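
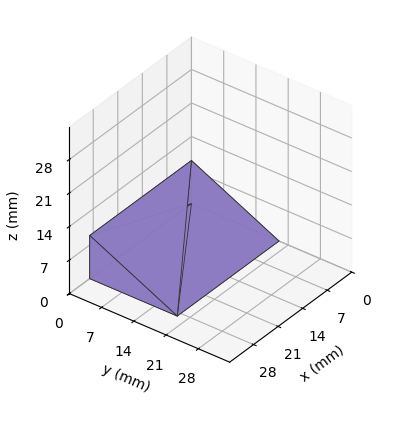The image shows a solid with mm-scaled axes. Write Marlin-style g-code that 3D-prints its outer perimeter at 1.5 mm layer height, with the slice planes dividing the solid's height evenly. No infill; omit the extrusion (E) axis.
Reading the render: the shape is a wedge (ramp): 29 × 19 mm base, rising to 9 mm along the y=0 edge and sloping linearly to z=0 at y=19 (dimensions read to the nearest mm from the axis ticks). For the g-code, the solid's height is divided into equal slices at the stated Δz and each level perimeter traced with G1 moves after a G0 lift.

; perimeter-only toolpath
G21 ; units = mm
G90 ; absolute positioning
G28 ; home
; layer 1
G0 Z1.5
G0 X0.0 Y0.0
G1 X29.0 Y0.0
G1 X29.0 Y15.8
G1 X0.0 Y15.8
G1 X0.0 Y0.0
; layer 2
G0 Z3.0
G0 X0.0 Y0.0
G1 X29.0 Y0.0
G1 X29.0 Y12.7
G1 X0.0 Y12.7
G1 X0.0 Y0.0
; layer 3
G0 Z4.5
G0 X0.0 Y0.0
G1 X29.0 Y0.0
G1 X29.0 Y9.5
G1 X0.0 Y9.5
G1 X0.0 Y0.0
; layer 4
G0 Z6.0
G0 X0.0 Y0.0
G1 X29.0 Y0.0
G1 X29.0 Y6.3
G1 X0.0 Y6.3
G1 X0.0 Y0.0
; layer 5
G0 Z7.5
G0 X0.0 Y0.0
G1 X29.0 Y0.0
G1 X29.0 Y3.2
G1 X0.0 Y3.2
G1 X0.0 Y0.0
M2 ; end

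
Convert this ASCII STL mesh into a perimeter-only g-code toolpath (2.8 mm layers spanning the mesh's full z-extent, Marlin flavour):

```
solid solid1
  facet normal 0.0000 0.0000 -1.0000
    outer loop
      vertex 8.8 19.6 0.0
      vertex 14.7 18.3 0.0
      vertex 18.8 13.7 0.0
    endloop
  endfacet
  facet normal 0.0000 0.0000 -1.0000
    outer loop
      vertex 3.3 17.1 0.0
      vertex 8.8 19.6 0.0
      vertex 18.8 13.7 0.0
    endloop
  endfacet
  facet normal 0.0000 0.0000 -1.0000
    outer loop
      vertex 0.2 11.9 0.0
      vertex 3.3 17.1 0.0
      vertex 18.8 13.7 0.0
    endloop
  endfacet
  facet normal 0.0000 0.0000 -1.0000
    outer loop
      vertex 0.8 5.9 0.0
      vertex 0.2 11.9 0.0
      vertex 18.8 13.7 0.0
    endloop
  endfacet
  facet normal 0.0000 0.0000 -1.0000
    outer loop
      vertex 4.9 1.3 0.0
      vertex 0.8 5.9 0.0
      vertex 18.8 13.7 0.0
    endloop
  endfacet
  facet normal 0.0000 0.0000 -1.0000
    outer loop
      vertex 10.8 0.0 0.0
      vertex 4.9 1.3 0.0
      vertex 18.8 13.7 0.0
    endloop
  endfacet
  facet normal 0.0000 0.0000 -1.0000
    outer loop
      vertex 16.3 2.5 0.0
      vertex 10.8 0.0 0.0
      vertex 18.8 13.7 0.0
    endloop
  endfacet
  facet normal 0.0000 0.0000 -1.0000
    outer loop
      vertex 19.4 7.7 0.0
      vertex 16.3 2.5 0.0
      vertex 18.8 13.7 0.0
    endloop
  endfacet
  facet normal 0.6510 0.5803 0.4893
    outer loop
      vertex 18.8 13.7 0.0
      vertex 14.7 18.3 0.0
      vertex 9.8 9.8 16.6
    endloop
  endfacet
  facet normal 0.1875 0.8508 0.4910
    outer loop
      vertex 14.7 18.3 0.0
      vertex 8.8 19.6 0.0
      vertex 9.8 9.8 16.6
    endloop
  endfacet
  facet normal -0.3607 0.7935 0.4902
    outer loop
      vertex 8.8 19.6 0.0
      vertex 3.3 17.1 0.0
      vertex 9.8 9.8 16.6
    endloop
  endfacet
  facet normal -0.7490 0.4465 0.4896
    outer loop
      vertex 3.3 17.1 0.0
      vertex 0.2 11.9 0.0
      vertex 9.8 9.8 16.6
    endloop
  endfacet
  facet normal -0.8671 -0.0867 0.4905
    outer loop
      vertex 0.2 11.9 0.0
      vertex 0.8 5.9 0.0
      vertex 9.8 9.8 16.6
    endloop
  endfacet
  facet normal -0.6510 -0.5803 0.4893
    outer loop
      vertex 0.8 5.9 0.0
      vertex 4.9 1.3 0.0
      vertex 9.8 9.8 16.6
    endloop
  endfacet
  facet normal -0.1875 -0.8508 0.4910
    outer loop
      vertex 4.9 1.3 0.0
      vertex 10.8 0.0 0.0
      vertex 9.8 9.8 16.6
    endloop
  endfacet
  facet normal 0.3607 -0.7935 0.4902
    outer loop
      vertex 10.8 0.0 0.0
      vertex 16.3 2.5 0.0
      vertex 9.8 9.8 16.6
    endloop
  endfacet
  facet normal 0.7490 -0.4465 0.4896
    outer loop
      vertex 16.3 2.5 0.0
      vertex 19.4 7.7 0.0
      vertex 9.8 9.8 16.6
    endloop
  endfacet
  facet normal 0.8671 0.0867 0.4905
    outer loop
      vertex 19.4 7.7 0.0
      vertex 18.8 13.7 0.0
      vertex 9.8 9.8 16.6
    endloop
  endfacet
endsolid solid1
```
; perimeter-only toolpath
G21 ; units = mm
G90 ; absolute positioning
G28 ; home
; layer 1
G0 Z2.8
G0 X17.3 Y13.0
G1 X13.9 Y16.9
G1 X9.0 Y18.0
G1 X4.4 Y15.9
G1 X1.8 Y11.6
G1 X2.3 Y6.6
G1 X5.7 Y2.7
G1 X10.6 Y1.6
G1 X15.2 Y3.7
G1 X17.8 Y8.1
G1 X17.3 Y13.0
; layer 2
G0 Z5.5
G0 X15.8 Y12.4
G1 X13.1 Y15.5
G1 X9.1 Y16.3
G1 X5.5 Y14.7
G1 X3.4 Y11.2
G1 X3.8 Y7.2
G1 X6.5 Y4.1
G1 X10.5 Y3.3
G1 X14.1 Y4.9
G1 X16.2 Y8.4
G1 X15.8 Y12.4
; layer 3
G0 Z8.3
G0 X14.3 Y11.8
G1 X12.2 Y14.1
G1 X9.3 Y14.7
G1 X6.6 Y13.5
G1 X5.0 Y10.9
G1 X5.3 Y7.9
G1 X7.4 Y5.6
G1 X10.3 Y4.9
G1 X13.1 Y6.2
G1 X14.6 Y8.8
G1 X14.3 Y11.8
; layer 4
G0 Z11.1
G0 X12.8 Y11.1
G1 X11.4 Y12.6
G1 X9.5 Y13.1
G1 X7.6 Y12.2
G1 X6.6 Y10.5
G1 X6.8 Y8.5
G1 X8.2 Y7.0
G1 X10.1 Y6.5
G1 X12.0 Y7.4
G1 X13.0 Y9.1
G1 X12.8 Y11.1
; layer 5
G0 Z13.8
G0 X11.3 Y10.5
G1 X10.6 Y11.2
G1 X9.6 Y11.4
G1 X8.7 Y11.0
G1 X8.2 Y10.2
G1 X8.3 Y9.2
G1 X9.0 Y8.4
G1 X10.0 Y8.2
G1 X10.9 Y8.6
G1 X11.4 Y9.5
G1 X11.3 Y10.5
M2 ; end

The solid is a regular 10-sided pyramid, base circumscribed radius ≈ 9.8 mm, apex at z ≈ 16.6 mm. Slicing at Δz = 2.8 mm — 6 equal slices spanning the solid's height, so layer i sits at z = i·h/6 — gives 5 non-empty perimeters. Each is a 10-segment closed polygon; G0 lifts to the layer z and rapids to the start vertex, then G1 traces the edges. The cross-section shrinks linearly with z (the slice at the apex is degenerate and omitted).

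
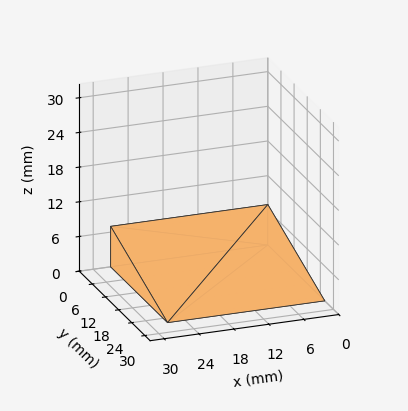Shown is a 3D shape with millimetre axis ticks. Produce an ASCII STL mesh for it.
Reading the render: the shape is a wedge (ramp): 27 × 26 mm base, rising to 7 mm along the y=0 edge and sloping linearly to z=0 at y=26 (dimensions read to the nearest mm from the axis ticks). For the STL, each face is triangulated and given an outward normal.

solid part
  facet normal 0.0000 0.0000 -1.0000
    outer loop
      vertex 27.000 26.000 0.000
      vertex 27.000 0.000 0.000
      vertex 0.000 0.000 0.000
    endloop
  endfacet
  facet normal 0.0000 0.0000 -1.0000
    outer loop
      vertex 0.000 26.000 0.000
      vertex 27.000 26.000 0.000
      vertex 0.000 0.000 0.000
    endloop
  endfacet
  facet normal 0.0000 -1.0000 0.0000
    outer loop
      vertex 0.000 0.000 0.000
      vertex 27.000 0.000 0.000
      vertex 27.000 0.000 7.000
    endloop
  endfacet
  facet normal 0.0000 -1.0000 0.0000
    outer loop
      vertex 0.000 0.000 0.000
      vertex 27.000 0.000 7.000
      vertex 0.000 0.000 7.000
    endloop
  endfacet
  facet normal 0.0000 0.2600 0.9656
    outer loop
      vertex 0.000 0.000 7.000
      vertex 27.000 0.000 7.000
      vertex 27.000 26.000 0.000
    endloop
  endfacet
  facet normal 0.0000 0.2600 0.9656
    outer loop
      vertex 0.000 0.000 7.000
      vertex 27.000 26.000 0.000
      vertex 0.000 26.000 0.000
    endloop
  endfacet
  facet normal -1.0000 0.0000 0.0000
    outer loop
      vertex 0.000 0.000 7.000
      vertex 0.000 26.000 0.000
      vertex 0.000 0.000 0.000
    endloop
  endfacet
  facet normal 1.0000 0.0000 0.0000
    outer loop
      vertex 27.000 0.000 0.000
      vertex 27.000 26.000 0.000
      vertex 27.000 0.000 7.000
    endloop
  endfacet
endsolid part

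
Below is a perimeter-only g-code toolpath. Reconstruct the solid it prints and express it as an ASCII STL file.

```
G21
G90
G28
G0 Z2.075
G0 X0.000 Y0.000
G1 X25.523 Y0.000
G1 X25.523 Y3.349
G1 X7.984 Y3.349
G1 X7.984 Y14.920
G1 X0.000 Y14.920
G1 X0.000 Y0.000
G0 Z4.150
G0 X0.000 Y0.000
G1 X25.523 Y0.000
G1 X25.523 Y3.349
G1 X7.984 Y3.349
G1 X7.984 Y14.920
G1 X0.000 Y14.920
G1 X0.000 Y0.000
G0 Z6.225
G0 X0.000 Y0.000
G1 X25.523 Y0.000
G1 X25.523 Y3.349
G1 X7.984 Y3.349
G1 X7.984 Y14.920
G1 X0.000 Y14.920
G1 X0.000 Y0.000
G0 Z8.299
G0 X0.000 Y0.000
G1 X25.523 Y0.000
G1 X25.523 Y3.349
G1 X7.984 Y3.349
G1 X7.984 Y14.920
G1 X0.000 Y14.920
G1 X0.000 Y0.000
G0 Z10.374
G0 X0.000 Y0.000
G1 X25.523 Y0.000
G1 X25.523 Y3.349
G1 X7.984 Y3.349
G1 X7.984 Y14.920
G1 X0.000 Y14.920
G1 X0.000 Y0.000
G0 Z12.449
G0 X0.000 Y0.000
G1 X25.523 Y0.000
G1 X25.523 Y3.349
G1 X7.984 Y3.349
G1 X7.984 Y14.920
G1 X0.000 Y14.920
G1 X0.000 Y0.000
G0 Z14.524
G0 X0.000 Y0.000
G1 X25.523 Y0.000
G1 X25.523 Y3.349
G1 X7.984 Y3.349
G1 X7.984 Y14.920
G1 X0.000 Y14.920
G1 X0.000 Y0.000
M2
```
solid part
  facet normal 0.0000 0.0000 -1.0000
    outer loop
      vertex 25.523 3.349 0.000
      vertex 25.523 0.000 0.000
      vertex 0.000 0.000 0.000
    endloop
  endfacet
  facet normal 0.0000 0.0000 -1.0000
    outer loop
      vertex 7.984 3.349 0.000
      vertex 25.523 3.349 0.000
      vertex 0.000 0.000 0.000
    endloop
  endfacet
  facet normal 0.0000 0.0000 -1.0000
    outer loop
      vertex 7.984 14.920 0.000
      vertex 7.984 3.349 0.000
      vertex 0.000 0.000 0.000
    endloop
  endfacet
  facet normal 0.0000 0.0000 -1.0000
    outer loop
      vertex 0.000 14.920 0.000
      vertex 7.984 14.920 0.000
      vertex 0.000 0.000 0.000
    endloop
  endfacet
  facet normal 0.0000 0.0000 1.0000
    outer loop
      vertex 0.000 0.000 14.524
      vertex 25.523 0.000 14.524
      vertex 25.523 3.349 14.524
    endloop
  endfacet
  facet normal 0.0000 0.0000 1.0000
    outer loop
      vertex 0.000 0.000 14.524
      vertex 25.523 3.349 14.524
      vertex 7.984 3.349 14.524
    endloop
  endfacet
  facet normal 0.0000 0.0000 1.0000
    outer loop
      vertex 0.000 0.000 14.524
      vertex 7.984 3.349 14.524
      vertex 7.984 14.920 14.524
    endloop
  endfacet
  facet normal 0.0000 0.0000 1.0000
    outer loop
      vertex 0.000 0.000 14.524
      vertex 7.984 14.920 14.524
      vertex 0.000 14.920 14.524
    endloop
  endfacet
  facet normal 0.0000 -1.0000 0.0000
    outer loop
      vertex 0.000 0.000 0.000
      vertex 25.523 0.000 0.000
      vertex 25.523 0.000 14.524
    endloop
  endfacet
  facet normal 0.0000 -1.0000 0.0000
    outer loop
      vertex 0.000 0.000 0.000
      vertex 25.523 0.000 14.524
      vertex 0.000 0.000 14.524
    endloop
  endfacet
  facet normal 1.0000 0.0000 0.0000
    outer loop
      vertex 25.523 0.000 0.000
      vertex 25.523 3.349 0.000
      vertex 25.523 3.349 14.524
    endloop
  endfacet
  facet normal 1.0000 0.0000 0.0000
    outer loop
      vertex 25.523 0.000 0.000
      vertex 25.523 3.349 14.524
      vertex 25.523 0.000 14.524
    endloop
  endfacet
  facet normal 0.0000 1.0000 0.0000
    outer loop
      vertex 25.523 3.349 0.000
      vertex 7.984 3.349 0.000
      vertex 7.984 3.349 14.524
    endloop
  endfacet
  facet normal 0.0000 1.0000 0.0000
    outer loop
      vertex 25.523 3.349 0.000
      vertex 7.984 3.349 14.524
      vertex 25.523 3.349 14.524
    endloop
  endfacet
  facet normal 1.0000 0.0000 0.0000
    outer loop
      vertex 7.984 3.349 0.000
      vertex 7.984 14.920 0.000
      vertex 7.984 14.920 14.524
    endloop
  endfacet
  facet normal 1.0000 0.0000 0.0000
    outer loop
      vertex 7.984 3.349 0.000
      vertex 7.984 14.920 14.524
      vertex 7.984 3.349 14.524
    endloop
  endfacet
  facet normal 0.0000 1.0000 0.0000
    outer loop
      vertex 7.984 14.920 0.000
      vertex 0.000 14.920 0.000
      vertex 0.000 14.920 14.524
    endloop
  endfacet
  facet normal 0.0000 1.0000 0.0000
    outer loop
      vertex 7.984 14.920 0.000
      vertex 0.000 14.920 14.524
      vertex 7.984 14.920 14.524
    endloop
  endfacet
  facet normal -1.0000 0.0000 0.0000
    outer loop
      vertex 0.000 14.920 0.000
      vertex 0.000 0.000 0.000
      vertex 0.000 0.000 14.524
    endloop
  endfacet
  facet normal -1.0000 0.0000 0.0000
    outer loop
      vertex 0.000 14.920 0.000
      vertex 0.000 0.000 14.524
      vertex 0.000 14.920 14.524
    endloop
  endfacet
endsolid part

The G0 Z moves step by Δz≈2.075 mm. Every layer's G1 loop is the same polygon, so the solid is a straight extrusion of it from z=0 to z≈14.5. Closing with flat bottom and top caps and triangulating gives 20 facets — an L-shaped prism: outer 25.5 × 14.9 mm, arm thicknesses ≈ 3.35 mm (horizontal) and 7.98 mm (vertical), extruded 14.5 mm in z.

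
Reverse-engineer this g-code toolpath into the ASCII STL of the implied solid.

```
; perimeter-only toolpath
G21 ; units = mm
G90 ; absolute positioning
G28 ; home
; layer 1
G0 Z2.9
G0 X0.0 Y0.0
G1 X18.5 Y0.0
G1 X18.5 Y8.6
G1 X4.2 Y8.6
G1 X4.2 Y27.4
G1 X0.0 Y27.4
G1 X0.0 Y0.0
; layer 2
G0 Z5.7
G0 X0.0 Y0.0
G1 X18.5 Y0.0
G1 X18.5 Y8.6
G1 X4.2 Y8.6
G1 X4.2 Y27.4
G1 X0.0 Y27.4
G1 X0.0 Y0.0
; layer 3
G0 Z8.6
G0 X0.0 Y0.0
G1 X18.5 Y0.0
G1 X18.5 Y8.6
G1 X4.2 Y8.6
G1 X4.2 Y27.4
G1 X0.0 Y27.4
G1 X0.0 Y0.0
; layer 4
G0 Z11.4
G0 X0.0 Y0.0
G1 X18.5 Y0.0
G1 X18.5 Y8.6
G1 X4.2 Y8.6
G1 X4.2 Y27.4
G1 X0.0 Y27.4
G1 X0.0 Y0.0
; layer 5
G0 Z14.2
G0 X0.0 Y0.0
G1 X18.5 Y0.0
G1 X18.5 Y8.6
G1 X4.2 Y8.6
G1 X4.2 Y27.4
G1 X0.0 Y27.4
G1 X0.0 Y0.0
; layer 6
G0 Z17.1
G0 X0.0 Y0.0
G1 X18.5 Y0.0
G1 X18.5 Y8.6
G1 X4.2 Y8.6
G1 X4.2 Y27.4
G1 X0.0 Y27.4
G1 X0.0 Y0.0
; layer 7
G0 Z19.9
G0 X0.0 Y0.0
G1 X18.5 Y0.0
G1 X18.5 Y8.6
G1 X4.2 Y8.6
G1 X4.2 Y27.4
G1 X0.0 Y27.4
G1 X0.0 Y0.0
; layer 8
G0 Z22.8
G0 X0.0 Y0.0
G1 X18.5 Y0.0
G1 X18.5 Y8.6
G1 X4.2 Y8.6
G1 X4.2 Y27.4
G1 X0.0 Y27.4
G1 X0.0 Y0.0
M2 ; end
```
solid part
  facet normal 0.0000 0.0000 -1.0000
    outer loop
      vertex 18.5 8.6 0.0
      vertex 18.5 0.0 0.0
      vertex 0.0 0.0 0.0
    endloop
  endfacet
  facet normal 0.0000 0.0000 -1.0000
    outer loop
      vertex 4.2 8.6 0.0
      vertex 18.5 8.6 0.0
      vertex 0.0 0.0 0.0
    endloop
  endfacet
  facet normal 0.0000 0.0000 -1.0000
    outer loop
      vertex 4.2 27.4 0.0
      vertex 4.2 8.6 0.0
      vertex 0.0 0.0 0.0
    endloop
  endfacet
  facet normal 0.0000 0.0000 -1.0000
    outer loop
      vertex 0.0 27.4 0.0
      vertex 4.2 27.4 0.0
      vertex 0.0 0.0 0.0
    endloop
  endfacet
  facet normal 0.0000 0.0000 1.0000
    outer loop
      vertex 0.0 0.0 22.8
      vertex 18.5 0.0 22.8
      vertex 18.5 8.6 22.8
    endloop
  endfacet
  facet normal 0.0000 0.0000 1.0000
    outer loop
      vertex 0.0 0.0 22.8
      vertex 18.5 8.6 22.8
      vertex 4.2 8.6 22.8
    endloop
  endfacet
  facet normal 0.0000 0.0000 1.0000
    outer loop
      vertex 0.0 0.0 22.8
      vertex 4.2 8.6 22.8
      vertex 4.2 27.4 22.8
    endloop
  endfacet
  facet normal 0.0000 0.0000 1.0000
    outer loop
      vertex 0.0 0.0 22.8
      vertex 4.2 27.4 22.8
      vertex 0.0 27.4 22.8
    endloop
  endfacet
  facet normal 0.0000 -1.0000 0.0000
    outer loop
      vertex 0.0 0.0 0.0
      vertex 18.5 0.0 0.0
      vertex 18.5 0.0 22.8
    endloop
  endfacet
  facet normal 0.0000 -1.0000 0.0000
    outer loop
      vertex 0.0 0.0 0.0
      vertex 18.5 0.0 22.8
      vertex 0.0 0.0 22.8
    endloop
  endfacet
  facet normal 1.0000 0.0000 0.0000
    outer loop
      vertex 18.5 0.0 0.0
      vertex 18.5 8.6 0.0
      vertex 18.5 8.6 22.8
    endloop
  endfacet
  facet normal 1.0000 0.0000 0.0000
    outer loop
      vertex 18.5 0.0 0.0
      vertex 18.5 8.6 22.8
      vertex 18.5 0.0 22.8
    endloop
  endfacet
  facet normal 0.0000 1.0000 0.0000
    outer loop
      vertex 18.5 8.6 0.0
      vertex 4.2 8.6 0.0
      vertex 4.2 8.6 22.8
    endloop
  endfacet
  facet normal 0.0000 1.0000 0.0000
    outer loop
      vertex 18.5 8.6 0.0
      vertex 4.2 8.6 22.8
      vertex 18.5 8.6 22.8
    endloop
  endfacet
  facet normal 1.0000 0.0000 0.0000
    outer loop
      vertex 4.2 8.6 0.0
      vertex 4.2 27.4 0.0
      vertex 4.2 27.4 22.8
    endloop
  endfacet
  facet normal 1.0000 0.0000 0.0000
    outer loop
      vertex 4.2 8.6 0.0
      vertex 4.2 27.4 22.8
      vertex 4.2 8.6 22.8
    endloop
  endfacet
  facet normal 0.0000 1.0000 0.0000
    outer loop
      vertex 4.2 27.4 0.0
      vertex 0.0 27.4 0.0
      vertex 0.0 27.4 22.8
    endloop
  endfacet
  facet normal 0.0000 1.0000 0.0000
    outer loop
      vertex 4.2 27.4 0.0
      vertex 0.0 27.4 22.8
      vertex 4.2 27.4 22.8
    endloop
  endfacet
  facet normal -1.0000 0.0000 0.0000
    outer loop
      vertex 0.0 27.4 0.0
      vertex 0.0 0.0 0.0
      vertex 0.0 0.0 22.8
    endloop
  endfacet
  facet normal -1.0000 0.0000 0.0000
    outer loop
      vertex 0.0 27.4 0.0
      vertex 0.0 0.0 22.8
      vertex 0.0 27.4 22.8
    endloop
  endfacet
endsolid part

The G0 Z moves step by Δz≈2.9 mm. Every layer's G1 loop is the same polygon, so the solid is a straight extrusion of it from z=0 to z≈22.8. Closing with flat bottom and top caps and triangulating gives 20 facets — an L-shaped prism: outer 18.5 × 27.4 mm, arm thicknesses ≈ 8.6 mm (horizontal) and 4.2 mm (vertical), extruded 22.8 mm in z.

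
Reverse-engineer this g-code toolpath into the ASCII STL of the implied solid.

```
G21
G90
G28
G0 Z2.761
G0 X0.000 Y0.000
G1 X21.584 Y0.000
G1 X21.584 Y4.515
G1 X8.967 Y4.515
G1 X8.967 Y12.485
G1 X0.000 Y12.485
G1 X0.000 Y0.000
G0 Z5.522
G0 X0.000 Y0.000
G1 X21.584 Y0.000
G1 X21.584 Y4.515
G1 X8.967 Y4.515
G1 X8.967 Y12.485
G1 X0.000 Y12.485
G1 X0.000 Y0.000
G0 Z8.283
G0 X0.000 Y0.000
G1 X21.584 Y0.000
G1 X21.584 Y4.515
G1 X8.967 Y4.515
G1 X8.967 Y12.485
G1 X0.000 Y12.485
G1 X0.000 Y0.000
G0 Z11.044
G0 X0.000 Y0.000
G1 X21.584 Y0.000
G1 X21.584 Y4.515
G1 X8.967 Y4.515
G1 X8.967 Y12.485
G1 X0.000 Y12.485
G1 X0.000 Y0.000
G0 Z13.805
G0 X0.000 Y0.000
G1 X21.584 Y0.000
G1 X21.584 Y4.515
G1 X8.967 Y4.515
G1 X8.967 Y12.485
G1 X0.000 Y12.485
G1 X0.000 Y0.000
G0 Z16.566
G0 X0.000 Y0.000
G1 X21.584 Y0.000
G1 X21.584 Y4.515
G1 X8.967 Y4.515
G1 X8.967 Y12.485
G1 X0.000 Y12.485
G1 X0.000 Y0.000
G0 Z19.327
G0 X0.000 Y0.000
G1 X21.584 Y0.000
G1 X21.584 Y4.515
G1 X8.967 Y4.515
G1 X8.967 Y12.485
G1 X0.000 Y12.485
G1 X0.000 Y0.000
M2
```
solid part
  facet normal 0.0000 0.0000 -1.0000
    outer loop
      vertex 21.584 4.515 0.000
      vertex 21.584 0.000 0.000
      vertex 0.000 0.000 0.000
    endloop
  endfacet
  facet normal 0.0000 0.0000 -1.0000
    outer loop
      vertex 8.967 4.515 0.000
      vertex 21.584 4.515 0.000
      vertex 0.000 0.000 0.000
    endloop
  endfacet
  facet normal 0.0000 0.0000 -1.0000
    outer loop
      vertex 8.967 12.485 0.000
      vertex 8.967 4.515 0.000
      vertex 0.000 0.000 0.000
    endloop
  endfacet
  facet normal 0.0000 0.0000 -1.0000
    outer loop
      vertex 0.000 12.485 0.000
      vertex 8.967 12.485 0.000
      vertex 0.000 0.000 0.000
    endloop
  endfacet
  facet normal 0.0000 0.0000 1.0000
    outer loop
      vertex 0.000 0.000 19.327
      vertex 21.584 0.000 19.327
      vertex 21.584 4.515 19.327
    endloop
  endfacet
  facet normal 0.0000 0.0000 1.0000
    outer loop
      vertex 0.000 0.000 19.327
      vertex 21.584 4.515 19.327
      vertex 8.967 4.515 19.327
    endloop
  endfacet
  facet normal 0.0000 0.0000 1.0000
    outer loop
      vertex 0.000 0.000 19.327
      vertex 8.967 4.515 19.327
      vertex 8.967 12.485 19.327
    endloop
  endfacet
  facet normal 0.0000 0.0000 1.0000
    outer loop
      vertex 0.000 0.000 19.327
      vertex 8.967 12.485 19.327
      vertex 0.000 12.485 19.327
    endloop
  endfacet
  facet normal 0.0000 -1.0000 0.0000
    outer loop
      vertex 0.000 0.000 0.000
      vertex 21.584 0.000 0.000
      vertex 21.584 0.000 19.327
    endloop
  endfacet
  facet normal 0.0000 -1.0000 0.0000
    outer loop
      vertex 0.000 0.000 0.000
      vertex 21.584 0.000 19.327
      vertex 0.000 0.000 19.327
    endloop
  endfacet
  facet normal 1.0000 0.0000 0.0000
    outer loop
      vertex 21.584 0.000 0.000
      vertex 21.584 4.515 0.000
      vertex 21.584 4.515 19.327
    endloop
  endfacet
  facet normal 1.0000 0.0000 0.0000
    outer loop
      vertex 21.584 0.000 0.000
      vertex 21.584 4.515 19.327
      vertex 21.584 0.000 19.327
    endloop
  endfacet
  facet normal 0.0000 1.0000 0.0000
    outer loop
      vertex 21.584 4.515 0.000
      vertex 8.967 4.515 0.000
      vertex 8.967 4.515 19.327
    endloop
  endfacet
  facet normal 0.0000 1.0000 0.0000
    outer loop
      vertex 21.584 4.515 0.000
      vertex 8.967 4.515 19.327
      vertex 21.584 4.515 19.327
    endloop
  endfacet
  facet normal 1.0000 0.0000 0.0000
    outer loop
      vertex 8.967 4.515 0.000
      vertex 8.967 12.485 0.000
      vertex 8.967 12.485 19.327
    endloop
  endfacet
  facet normal 1.0000 0.0000 0.0000
    outer loop
      vertex 8.967 4.515 0.000
      vertex 8.967 12.485 19.327
      vertex 8.967 4.515 19.327
    endloop
  endfacet
  facet normal 0.0000 1.0000 0.0000
    outer loop
      vertex 8.967 12.485 0.000
      vertex 0.000 12.485 0.000
      vertex 0.000 12.485 19.327
    endloop
  endfacet
  facet normal 0.0000 1.0000 0.0000
    outer loop
      vertex 8.967 12.485 0.000
      vertex 0.000 12.485 19.327
      vertex 8.967 12.485 19.327
    endloop
  endfacet
  facet normal -1.0000 0.0000 0.0000
    outer loop
      vertex 0.000 12.485 0.000
      vertex 0.000 0.000 0.000
      vertex 0.000 0.000 19.327
    endloop
  endfacet
  facet normal -1.0000 0.0000 0.0000
    outer loop
      vertex 0.000 12.485 0.000
      vertex 0.000 0.000 19.327
      vertex 0.000 12.485 19.327
    endloop
  endfacet
endsolid part

The G0 Z moves step by Δz≈2.761 mm. Every layer's G1 loop is the same polygon, so the solid is a straight extrusion of it from z=0 to z≈19.3. Closing with flat bottom and top caps and triangulating gives 20 facets — an L-shaped prism: outer 21.6 × 12.5 mm, arm thicknesses ≈ 4.51 mm (horizontal) and 8.97 mm (vertical), extruded 19.3 mm in z.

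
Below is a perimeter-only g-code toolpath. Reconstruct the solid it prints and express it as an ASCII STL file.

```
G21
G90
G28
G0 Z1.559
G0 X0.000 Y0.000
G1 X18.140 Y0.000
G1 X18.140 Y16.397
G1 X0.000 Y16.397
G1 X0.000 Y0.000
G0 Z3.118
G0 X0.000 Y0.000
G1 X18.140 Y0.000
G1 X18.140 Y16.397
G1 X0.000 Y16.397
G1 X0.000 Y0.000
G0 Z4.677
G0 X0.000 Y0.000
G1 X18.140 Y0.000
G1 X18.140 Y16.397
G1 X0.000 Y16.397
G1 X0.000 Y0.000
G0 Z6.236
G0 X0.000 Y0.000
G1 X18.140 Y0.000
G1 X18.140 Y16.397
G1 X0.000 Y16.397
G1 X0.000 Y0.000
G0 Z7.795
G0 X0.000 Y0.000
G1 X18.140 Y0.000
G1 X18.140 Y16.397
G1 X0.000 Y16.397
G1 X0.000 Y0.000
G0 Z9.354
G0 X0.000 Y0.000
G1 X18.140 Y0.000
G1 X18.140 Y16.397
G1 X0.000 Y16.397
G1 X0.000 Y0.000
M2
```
solid part
  facet normal 0.0000 0.0000 -1.0000
    outer loop
      vertex 18.140 16.397 0.000
      vertex 18.140 0.000 0.000
      vertex 0.000 0.000 0.000
    endloop
  endfacet
  facet normal 0.0000 0.0000 -1.0000
    outer loop
      vertex 0.000 16.397 0.000
      vertex 18.140 16.397 0.000
      vertex 0.000 0.000 0.000
    endloop
  endfacet
  facet normal 0.0000 0.0000 1.0000
    outer loop
      vertex 0.000 0.000 9.354
      vertex 18.140 0.000 9.354
      vertex 18.140 16.397 9.354
    endloop
  endfacet
  facet normal 0.0000 0.0000 1.0000
    outer loop
      vertex 0.000 0.000 9.354
      vertex 18.140 16.397 9.354
      vertex 0.000 16.397 9.354
    endloop
  endfacet
  facet normal 0.0000 -1.0000 0.0000
    outer loop
      vertex 0.000 0.000 0.000
      vertex 18.140 0.000 0.000
      vertex 18.140 0.000 9.354
    endloop
  endfacet
  facet normal 0.0000 -1.0000 0.0000
    outer loop
      vertex 0.000 0.000 0.000
      vertex 18.140 0.000 9.354
      vertex 0.000 0.000 9.354
    endloop
  endfacet
  facet normal 0.0000 1.0000 0.0000
    outer loop
      vertex 18.140 16.397 9.354
      vertex 18.140 16.397 0.000
      vertex 0.000 16.397 0.000
    endloop
  endfacet
  facet normal 0.0000 1.0000 0.0000
    outer loop
      vertex 0.000 16.397 9.354
      vertex 18.140 16.397 9.354
      vertex 0.000 16.397 0.000
    endloop
  endfacet
  facet normal -1.0000 0.0000 0.0000
    outer loop
      vertex 0.000 16.397 9.354
      vertex 0.000 16.397 0.000
      vertex 0.000 0.000 0.000
    endloop
  endfacet
  facet normal -1.0000 0.0000 0.0000
    outer loop
      vertex 0.000 0.000 9.354
      vertex 0.000 16.397 9.354
      vertex 0.000 0.000 0.000
    endloop
  endfacet
  facet normal 1.0000 0.0000 0.0000
    outer loop
      vertex 18.140 0.000 0.000
      vertex 18.140 16.397 0.000
      vertex 18.140 16.397 9.354
    endloop
  endfacet
  facet normal 1.0000 0.0000 0.0000
    outer loop
      vertex 18.140 0.000 0.000
      vertex 18.140 16.397 9.354
      vertex 18.140 0.000 9.354
    endloop
  endfacet
endsolid part

The G0 Z moves step by Δz≈1.559 mm. Every layer's G1 loop is the same polygon, so the solid is a straight extrusion of it from z=0 to z≈9.35. Closing with flat bottom and top caps and triangulating gives 12 facets — a rectangular box, roughly 18.1 × 16.4 mm footprint and 9.35 mm tall.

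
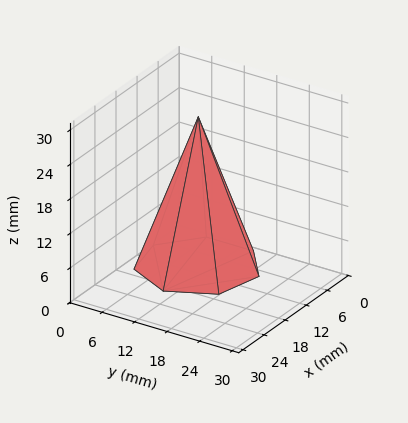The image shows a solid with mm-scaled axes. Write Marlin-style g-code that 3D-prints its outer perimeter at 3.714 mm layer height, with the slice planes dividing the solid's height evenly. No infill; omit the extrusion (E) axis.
Reading the render: the shape is a regular 7-sided pyramid, base circumscribed radius ≈ 10 mm, apex at z ≈ 26 mm (dimensions read to the nearest mm from the axis ticks). For the g-code, the solid's height is divided into equal slices at the stated Δz and each level perimeter traced with G1 moves after a G0 lift.

; perimeter-only toolpath
G21 ; units = mm
G90 ; absolute positioning
G28 ; home
; layer 1
G0 Z3.714
G0 X18.571 Y10.000
G1 X15.344 Y16.701
G1 X8.093 Y18.356
G1 X2.277 Y13.719
G1 X2.277 Y6.281
G1 X8.093 Y1.644
G1 X15.344 Y3.299
G1 X18.571 Y10.000
; layer 2
G0 Z7.429
G0 X17.143 Y10.000
G1 X14.454 Y15.584
G1 X8.411 Y16.964
G1 X3.564 Y13.099
G1 X3.564 Y6.901
G1 X8.411 Y3.036
G1 X14.454 Y4.416
G1 X17.143 Y10.000
; layer 3
G0 Z11.143
G0 X15.714 Y10.000
G1 X13.563 Y14.467
G1 X8.729 Y15.571
G1 X4.851 Y12.479
G1 X4.851 Y7.521
G1 X8.729 Y4.429
G1 X13.563 Y5.533
G1 X15.714 Y10.000
; layer 4
G0 Z14.857
G0 X14.286 Y10.000
G1 X12.672 Y13.351
G1 X9.046 Y14.178
G1 X6.139 Y11.860
G1 X6.139 Y8.140
G1 X9.046 Y5.822
G1 X12.672 Y6.649
G1 X14.286 Y10.000
; layer 5
G0 Z18.571
G0 X12.857 Y10.000
G1 X11.781 Y12.234
G1 X9.364 Y12.785
G1 X7.426 Y11.240
G1 X7.426 Y8.760
G1 X9.364 Y7.215
G1 X11.781 Y7.766
G1 X12.857 Y10.000
; layer 6
G0 Z22.286
G0 X11.429 Y10.000
G1 X10.891 Y11.117
G1 X9.682 Y11.393
G1 X8.713 Y10.620
G1 X8.713 Y9.380
G1 X9.682 Y8.607
G1 X10.891 Y8.883
G1 X11.429 Y10.000
M2 ; end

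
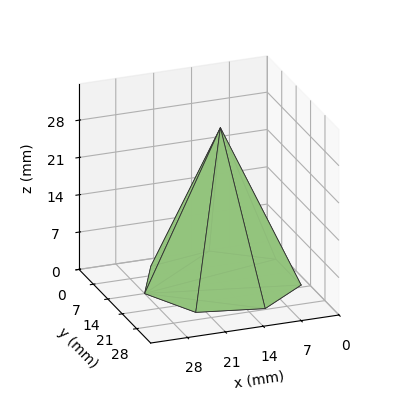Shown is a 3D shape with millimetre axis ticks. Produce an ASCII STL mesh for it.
Reading the render: the shape is a regular 7-sided pyramid, base circumscribed radius ≈ 14 mm, apex at z ≈ 29 mm (dimensions read to the nearest mm from the axis ticks). For the STL, each face is triangulated and given an outward normal.

solid part
  facet normal 0.0000 0.0000 -1.0000
    outer loop
      vertex 10.9 27.6 0.0
      vertex 22.7 24.9 0.0
      vertex 28.0 14.0 0.0
    endloop
  endfacet
  facet normal 0.0000 0.0000 -1.0000
    outer loop
      vertex 1.4 20.1 0.0
      vertex 10.9 27.6 0.0
      vertex 28.0 14.0 0.0
    endloop
  endfacet
  facet normal 0.0000 0.0000 -1.0000
    outer loop
      vertex 1.4 7.9 0.0
      vertex 1.4 20.1 0.0
      vertex 28.0 14.0 0.0
    endloop
  endfacet
  facet normal 0.0000 0.0000 -1.0000
    outer loop
      vertex 10.9 0.4 0.0
      vertex 1.4 7.9 0.0
      vertex 28.0 14.0 0.0
    endloop
  endfacet
  facet normal 0.0000 0.0000 -1.0000
    outer loop
      vertex 22.7 3.1 0.0
      vertex 10.9 0.4 0.0
      vertex 28.0 14.0 0.0
    endloop
  endfacet
  facet normal 0.8249 0.4011 0.3982
    outer loop
      vertex 28.0 14.0 0.0
      vertex 22.7 24.9 0.0
      vertex 14.0 14.0 29.0
    endloop
  endfacet
  facet normal 0.2047 0.8944 0.3976
    outer loop
      vertex 22.7 24.9 0.0
      vertex 10.9 27.6 0.0
      vertex 14.0 14.0 29.0
    endloop
  endfacet
  facet normal -0.5684 0.7199 0.3984
    outer loop
      vertex 10.9 27.6 0.0
      vertex 1.4 20.1 0.0
      vertex 14.0 14.0 29.0
    endloop
  endfacet
  facet normal -0.9172 0.0000 0.3985
    outer loop
      vertex 1.4 20.1 0.0
      vertex 1.4 7.9 0.0
      vertex 14.0 14.0 29.0
    endloop
  endfacet
  facet normal -0.5684 -0.7199 0.3984
    outer loop
      vertex 1.4 7.9 0.0
      vertex 10.9 0.4 0.0
      vertex 14.0 14.0 29.0
    endloop
  endfacet
  facet normal 0.2047 -0.8944 0.3976
    outer loop
      vertex 10.9 0.4 0.0
      vertex 22.7 3.1 0.0
      vertex 14.0 14.0 29.0
    endloop
  endfacet
  facet normal 0.8249 -0.4011 0.3982
    outer loop
      vertex 22.7 3.1 0.0
      vertex 28.0 14.0 0.0
      vertex 14.0 14.0 29.0
    endloop
  endfacet
endsolid part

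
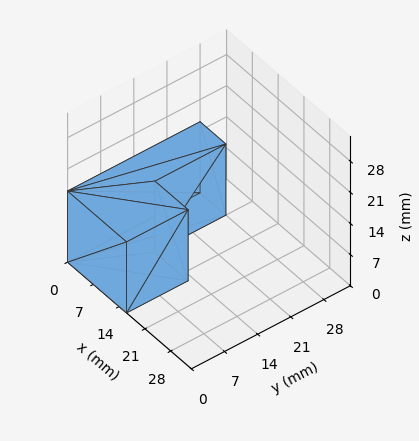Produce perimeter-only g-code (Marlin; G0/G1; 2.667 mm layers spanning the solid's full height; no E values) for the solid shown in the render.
Reading the render: the shape is an L-shaped prism: outer 16 × 28 mm, arm thicknesses ≈ 13 mm (horizontal) and 7 mm (vertical), extruded 16 mm in z (dimensions read to the nearest mm from the axis ticks). For the g-code, the solid's height is divided into equal slices at the stated Δz and each level perimeter traced with G1 moves after a G0 lift.

; perimeter-only toolpath
G21 ; units = mm
G90 ; absolute positioning
G28 ; home
; layer 1
G0 Z2.667
G0 X0.000 Y0.000
G1 X16.000 Y0.000
G1 X16.000 Y13.000
G1 X7.000 Y13.000
G1 X7.000 Y28.000
G1 X0.000 Y28.000
G1 X0.000 Y0.000
; layer 2
G0 Z5.333
G0 X0.000 Y0.000
G1 X16.000 Y0.000
G1 X16.000 Y13.000
G1 X7.000 Y13.000
G1 X7.000 Y28.000
G1 X0.000 Y28.000
G1 X0.000 Y0.000
; layer 3
G0 Z8.000
G0 X0.000 Y0.000
G1 X16.000 Y0.000
G1 X16.000 Y13.000
G1 X7.000 Y13.000
G1 X7.000 Y28.000
G1 X0.000 Y28.000
G1 X0.000 Y0.000
; layer 4
G0 Z10.667
G0 X0.000 Y0.000
G1 X16.000 Y0.000
G1 X16.000 Y13.000
G1 X7.000 Y13.000
G1 X7.000 Y28.000
G1 X0.000 Y28.000
G1 X0.000 Y0.000
; layer 5
G0 Z13.333
G0 X0.000 Y0.000
G1 X16.000 Y0.000
G1 X16.000 Y13.000
G1 X7.000 Y13.000
G1 X7.000 Y28.000
G1 X0.000 Y28.000
G1 X0.000 Y0.000
; layer 6
G0 Z16.000
G0 X0.000 Y0.000
G1 X16.000 Y0.000
G1 X16.000 Y13.000
G1 X7.000 Y13.000
G1 X7.000 Y28.000
G1 X0.000 Y28.000
G1 X0.000 Y0.000
M2 ; end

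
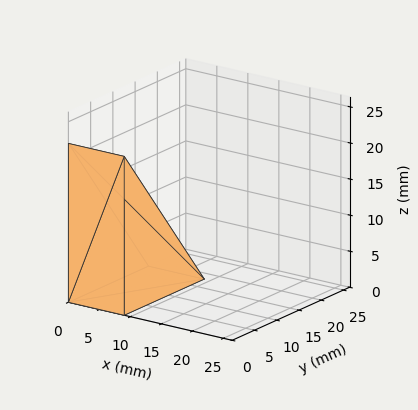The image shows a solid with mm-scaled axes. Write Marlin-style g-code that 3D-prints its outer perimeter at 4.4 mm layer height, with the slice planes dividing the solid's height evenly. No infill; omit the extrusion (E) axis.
Reading the render: the shape is a wedge (ramp): 9 × 18 mm base, rising to 22 mm along the y=0 edge and sloping linearly to z=0 at y=18 (dimensions read to the nearest mm from the axis ticks). For the g-code, the solid's height is divided into equal slices at the stated Δz and each level perimeter traced with G1 moves after a G0 lift.

; perimeter-only toolpath
G21 ; units = mm
G90 ; absolute positioning
G28 ; home
; layer 1
G0 Z4.4
G0 X0.0 Y0.0
G1 X9.0 Y0.0
G1 X9.0 Y14.4
G1 X0.0 Y14.4
G1 X0.0 Y0.0
; layer 2
G0 Z8.8
G0 X0.0 Y0.0
G1 X9.0 Y0.0
G1 X9.0 Y10.8
G1 X0.0 Y10.8
G1 X0.0 Y0.0
; layer 3
G0 Z13.2
G0 X0.0 Y0.0
G1 X9.0 Y0.0
G1 X9.0 Y7.2
G1 X0.0 Y7.2
G1 X0.0 Y0.0
; layer 4
G0 Z17.6
G0 X0.0 Y0.0
G1 X9.0 Y0.0
G1 X9.0 Y3.6
G1 X0.0 Y3.6
G1 X0.0 Y0.0
M2 ; end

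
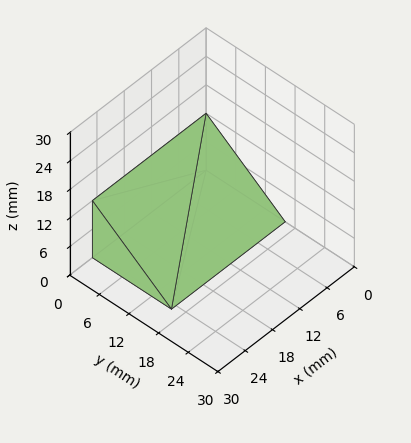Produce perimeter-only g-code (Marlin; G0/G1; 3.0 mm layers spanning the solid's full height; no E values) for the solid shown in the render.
Reading the render: the shape is a wedge (ramp): 25 × 16 mm base, rising to 12 mm along the y=0 edge and sloping linearly to z=0 at y=16 (dimensions read to the nearest mm from the axis ticks). For the g-code, the solid's height is divided into equal slices at the stated Δz and each level perimeter traced with G1 moves after a G0 lift.

; perimeter-only toolpath
G21 ; units = mm
G90 ; absolute positioning
G28 ; home
; layer 1
G0 Z3.0
G0 X0.0 Y0.0
G1 X25.0 Y0.0
G1 X25.0 Y12.0
G1 X0.0 Y12.0
G1 X0.0 Y0.0
; layer 2
G0 Z6.0
G0 X0.0 Y0.0
G1 X25.0 Y0.0
G1 X25.0 Y8.0
G1 X0.0 Y8.0
G1 X0.0 Y0.0
; layer 3
G0 Z9.0
G0 X0.0 Y0.0
G1 X25.0 Y0.0
G1 X25.0 Y4.0
G1 X0.0 Y4.0
G1 X0.0 Y0.0
M2 ; end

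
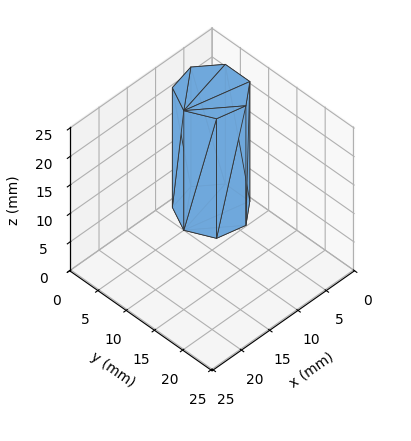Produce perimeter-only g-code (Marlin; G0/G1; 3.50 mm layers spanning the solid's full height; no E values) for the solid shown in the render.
Reading the render: the shape is a regular 7-sided prism (a cylinder approximated with 7 flat sides), circumscribed radius ≈ 5 mm, height ≈ 21 mm (dimensions read to the nearest mm from the axis ticks). For the g-code, the solid's height is divided into equal slices at the stated Δz and each level perimeter traced with G1 moves after a G0 lift.

; perimeter-only toolpath
G21 ; units = mm
G90 ; absolute positioning
G28 ; home
; layer 1
G0 Z3.50
G0 X10.00 Y5.00
G1 X8.12 Y8.91
G1 X3.89 Y9.87
G1 X0.50 Y7.17
G1 X0.50 Y2.83
G1 X3.89 Y0.13
G1 X8.12 Y1.09
G1 X10.00 Y5.00
; layer 2
G0 Z7.00
G0 X10.00 Y5.00
G1 X8.12 Y8.91
G1 X3.89 Y9.87
G1 X0.50 Y7.17
G1 X0.50 Y2.83
G1 X3.89 Y0.13
G1 X8.12 Y1.09
G1 X10.00 Y5.00
; layer 3
G0 Z10.50
G0 X10.00 Y5.00
G1 X8.12 Y8.91
G1 X3.89 Y9.87
G1 X0.50 Y7.17
G1 X0.50 Y2.83
G1 X3.89 Y0.13
G1 X8.12 Y1.09
G1 X10.00 Y5.00
; layer 4
G0 Z14.00
G0 X10.00 Y5.00
G1 X8.12 Y8.91
G1 X3.89 Y9.87
G1 X0.50 Y7.17
G1 X0.50 Y2.83
G1 X3.89 Y0.13
G1 X8.12 Y1.09
G1 X10.00 Y5.00
; layer 5
G0 Z17.50
G0 X10.00 Y5.00
G1 X8.12 Y8.91
G1 X3.89 Y9.87
G1 X0.50 Y7.17
G1 X0.50 Y2.83
G1 X3.89 Y0.13
G1 X8.12 Y1.09
G1 X10.00 Y5.00
; layer 6
G0 Z21.00
G0 X10.00 Y5.00
G1 X8.12 Y8.91
G1 X3.89 Y9.87
G1 X0.50 Y7.17
G1 X0.50 Y2.83
G1 X3.89 Y0.13
G1 X8.12 Y1.09
G1 X10.00 Y5.00
M2 ; end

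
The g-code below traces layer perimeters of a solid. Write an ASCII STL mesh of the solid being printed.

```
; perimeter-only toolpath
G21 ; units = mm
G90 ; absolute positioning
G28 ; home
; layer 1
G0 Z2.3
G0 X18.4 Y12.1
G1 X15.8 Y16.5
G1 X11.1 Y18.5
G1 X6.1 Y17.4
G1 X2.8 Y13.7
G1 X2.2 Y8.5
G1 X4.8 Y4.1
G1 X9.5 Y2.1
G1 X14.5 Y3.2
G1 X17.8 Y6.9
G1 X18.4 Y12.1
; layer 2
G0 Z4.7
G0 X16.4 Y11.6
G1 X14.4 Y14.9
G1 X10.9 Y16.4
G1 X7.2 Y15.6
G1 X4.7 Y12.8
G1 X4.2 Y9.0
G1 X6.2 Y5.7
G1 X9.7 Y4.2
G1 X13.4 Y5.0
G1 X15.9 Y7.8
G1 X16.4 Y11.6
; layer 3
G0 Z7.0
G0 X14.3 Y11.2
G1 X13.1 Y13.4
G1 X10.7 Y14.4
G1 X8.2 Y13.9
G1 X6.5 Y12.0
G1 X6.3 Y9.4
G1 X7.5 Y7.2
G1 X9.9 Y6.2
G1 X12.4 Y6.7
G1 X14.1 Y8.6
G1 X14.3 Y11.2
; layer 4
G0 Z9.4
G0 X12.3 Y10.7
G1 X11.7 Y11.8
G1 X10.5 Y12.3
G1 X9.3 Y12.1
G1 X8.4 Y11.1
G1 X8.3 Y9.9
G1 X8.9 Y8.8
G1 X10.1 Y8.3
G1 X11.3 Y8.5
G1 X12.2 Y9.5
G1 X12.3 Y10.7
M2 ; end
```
solid part
  facet normal 0.0000 0.0000 -1.0000
    outer loop
      vertex 11.3 20.5 0.0
      vertex 17.2 18.0 0.0
      vertex 20.4 12.5 0.0
    endloop
  endfacet
  facet normal 0.0000 0.0000 -1.0000
    outer loop
      vertex 5.1 19.2 0.0
      vertex 11.3 20.5 0.0
      vertex 20.4 12.5 0.0
    endloop
  endfacet
  facet normal 0.0000 0.0000 -1.0000
    outer loop
      vertex 0.9 14.5 0.0
      vertex 5.1 19.2 0.0
      vertex 20.4 12.5 0.0
    endloop
  endfacet
  facet normal 0.0000 0.0000 -1.0000
    outer loop
      vertex 0.2 8.1 0.0
      vertex 0.9 14.5 0.0
      vertex 20.4 12.5 0.0
    endloop
  endfacet
  facet normal 0.0000 0.0000 -1.0000
    outer loop
      vertex 3.4 2.6 0.0
      vertex 0.2 8.1 0.0
      vertex 20.4 12.5 0.0
    endloop
  endfacet
  facet normal 0.0000 0.0000 -1.0000
    outer loop
      vertex 9.3 0.1 0.0
      vertex 3.4 2.6 0.0
      vertex 20.4 12.5 0.0
    endloop
  endfacet
  facet normal 0.0000 0.0000 -1.0000
    outer loop
      vertex 15.5 1.4 0.0
      vertex 9.3 0.1 0.0
      vertex 20.4 12.5 0.0
    endloop
  endfacet
  facet normal 0.0000 0.0000 -1.0000
    outer loop
      vertex 19.7 6.1 0.0
      vertex 15.5 1.4 0.0
      vertex 20.4 12.5 0.0
    endloop
  endfacet
  facet normal 0.6616 0.3849 0.6435
    outer loop
      vertex 20.4 12.5 0.0
      vertex 17.2 18.0 0.0
      vertex 10.3 10.3 11.7
    endloop
  endfacet
  facet normal 0.2993 0.7064 0.6414
    outer loop
      vertex 17.2 18.0 0.0
      vertex 11.3 20.5 0.0
      vertex 10.3 10.3 11.7
    endloop
  endfacet
  facet normal -0.1575 0.7510 0.6413
    outer loop
      vertex 11.3 20.5 0.0
      vertex 5.1 19.2 0.0
      vertex 10.3 10.3 11.7
    endloop
  endfacet
  facet normal -0.5714 0.5106 0.6424
    outer loop
      vertex 5.1 19.2 0.0
      vertex 0.9 14.5 0.0
      vertex 10.3 10.3 11.7
    endloop
  endfacet
  facet normal -0.7620 0.0833 0.6422
    outer loop
      vertex 0.9 14.5 0.0
      vertex 0.2 8.1 0.0
      vertex 10.3 10.3 11.7
    endloop
  endfacet
  facet normal -0.6616 -0.3849 0.6435
    outer loop
      vertex 0.2 8.1 0.0
      vertex 3.4 2.6 0.0
      vertex 10.3 10.3 11.7
    endloop
  endfacet
  facet normal -0.2993 -0.7064 0.6414
    outer loop
      vertex 3.4 2.6 0.0
      vertex 9.3 0.1 0.0
      vertex 10.3 10.3 11.7
    endloop
  endfacet
  facet normal 0.1575 -0.7510 0.6413
    outer loop
      vertex 9.3 0.1 0.0
      vertex 15.5 1.4 0.0
      vertex 10.3 10.3 11.7
    endloop
  endfacet
  facet normal 0.5714 -0.5106 0.6424
    outer loop
      vertex 15.5 1.4 0.0
      vertex 19.7 6.1 0.0
      vertex 10.3 10.3 11.7
    endloop
  endfacet
  facet normal 0.7620 -0.0833 0.6422
    outer loop
      vertex 19.7 6.1 0.0
      vertex 20.4 12.5 0.0
      vertex 10.3 10.3 11.7
    endloop
  endfacet
endsolid part

The G0 Z moves step by Δz≈2.3 mm. The G1 loops shrink linearly with z, so the solid tapers from its base footprint up to z≈11.7. Closing with a flat bottom cap and the tapered top and triangulating gives 18 facets — a regular 10-sided pyramid, base circumscribed radius ≈ 10.3 mm, apex at z ≈ 11.7 mm.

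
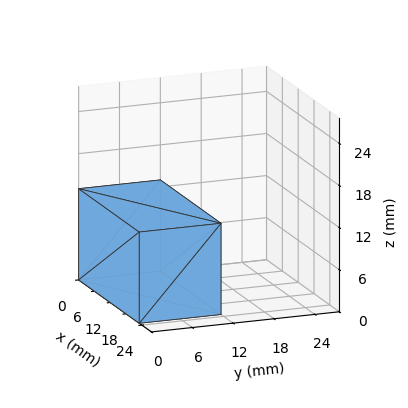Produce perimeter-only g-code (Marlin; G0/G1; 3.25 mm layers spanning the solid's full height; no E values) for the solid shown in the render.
Reading the render: the shape is a rectangular box, roughly 23 × 12 mm footprint and 13 mm tall (dimensions read to the nearest mm from the axis ticks). For the g-code, the solid's height is divided into equal slices at the stated Δz and each level perimeter traced with G1 moves after a G0 lift.

; perimeter-only toolpath
G21 ; units = mm
G90 ; absolute positioning
G28 ; home
; layer 1
G0 Z3.25
G0 X0.00 Y0.00
G1 X23.00 Y0.00
G1 X23.00 Y12.00
G1 X0.00 Y12.00
G1 X0.00 Y0.00
; layer 2
G0 Z6.50
G0 X0.00 Y0.00
G1 X23.00 Y0.00
G1 X23.00 Y12.00
G1 X0.00 Y12.00
G1 X0.00 Y0.00
; layer 3
G0 Z9.75
G0 X0.00 Y0.00
G1 X23.00 Y0.00
G1 X23.00 Y12.00
G1 X0.00 Y12.00
G1 X0.00 Y0.00
; layer 4
G0 Z13.00
G0 X0.00 Y0.00
G1 X23.00 Y0.00
G1 X23.00 Y12.00
G1 X0.00 Y12.00
G1 X0.00 Y0.00
M2 ; end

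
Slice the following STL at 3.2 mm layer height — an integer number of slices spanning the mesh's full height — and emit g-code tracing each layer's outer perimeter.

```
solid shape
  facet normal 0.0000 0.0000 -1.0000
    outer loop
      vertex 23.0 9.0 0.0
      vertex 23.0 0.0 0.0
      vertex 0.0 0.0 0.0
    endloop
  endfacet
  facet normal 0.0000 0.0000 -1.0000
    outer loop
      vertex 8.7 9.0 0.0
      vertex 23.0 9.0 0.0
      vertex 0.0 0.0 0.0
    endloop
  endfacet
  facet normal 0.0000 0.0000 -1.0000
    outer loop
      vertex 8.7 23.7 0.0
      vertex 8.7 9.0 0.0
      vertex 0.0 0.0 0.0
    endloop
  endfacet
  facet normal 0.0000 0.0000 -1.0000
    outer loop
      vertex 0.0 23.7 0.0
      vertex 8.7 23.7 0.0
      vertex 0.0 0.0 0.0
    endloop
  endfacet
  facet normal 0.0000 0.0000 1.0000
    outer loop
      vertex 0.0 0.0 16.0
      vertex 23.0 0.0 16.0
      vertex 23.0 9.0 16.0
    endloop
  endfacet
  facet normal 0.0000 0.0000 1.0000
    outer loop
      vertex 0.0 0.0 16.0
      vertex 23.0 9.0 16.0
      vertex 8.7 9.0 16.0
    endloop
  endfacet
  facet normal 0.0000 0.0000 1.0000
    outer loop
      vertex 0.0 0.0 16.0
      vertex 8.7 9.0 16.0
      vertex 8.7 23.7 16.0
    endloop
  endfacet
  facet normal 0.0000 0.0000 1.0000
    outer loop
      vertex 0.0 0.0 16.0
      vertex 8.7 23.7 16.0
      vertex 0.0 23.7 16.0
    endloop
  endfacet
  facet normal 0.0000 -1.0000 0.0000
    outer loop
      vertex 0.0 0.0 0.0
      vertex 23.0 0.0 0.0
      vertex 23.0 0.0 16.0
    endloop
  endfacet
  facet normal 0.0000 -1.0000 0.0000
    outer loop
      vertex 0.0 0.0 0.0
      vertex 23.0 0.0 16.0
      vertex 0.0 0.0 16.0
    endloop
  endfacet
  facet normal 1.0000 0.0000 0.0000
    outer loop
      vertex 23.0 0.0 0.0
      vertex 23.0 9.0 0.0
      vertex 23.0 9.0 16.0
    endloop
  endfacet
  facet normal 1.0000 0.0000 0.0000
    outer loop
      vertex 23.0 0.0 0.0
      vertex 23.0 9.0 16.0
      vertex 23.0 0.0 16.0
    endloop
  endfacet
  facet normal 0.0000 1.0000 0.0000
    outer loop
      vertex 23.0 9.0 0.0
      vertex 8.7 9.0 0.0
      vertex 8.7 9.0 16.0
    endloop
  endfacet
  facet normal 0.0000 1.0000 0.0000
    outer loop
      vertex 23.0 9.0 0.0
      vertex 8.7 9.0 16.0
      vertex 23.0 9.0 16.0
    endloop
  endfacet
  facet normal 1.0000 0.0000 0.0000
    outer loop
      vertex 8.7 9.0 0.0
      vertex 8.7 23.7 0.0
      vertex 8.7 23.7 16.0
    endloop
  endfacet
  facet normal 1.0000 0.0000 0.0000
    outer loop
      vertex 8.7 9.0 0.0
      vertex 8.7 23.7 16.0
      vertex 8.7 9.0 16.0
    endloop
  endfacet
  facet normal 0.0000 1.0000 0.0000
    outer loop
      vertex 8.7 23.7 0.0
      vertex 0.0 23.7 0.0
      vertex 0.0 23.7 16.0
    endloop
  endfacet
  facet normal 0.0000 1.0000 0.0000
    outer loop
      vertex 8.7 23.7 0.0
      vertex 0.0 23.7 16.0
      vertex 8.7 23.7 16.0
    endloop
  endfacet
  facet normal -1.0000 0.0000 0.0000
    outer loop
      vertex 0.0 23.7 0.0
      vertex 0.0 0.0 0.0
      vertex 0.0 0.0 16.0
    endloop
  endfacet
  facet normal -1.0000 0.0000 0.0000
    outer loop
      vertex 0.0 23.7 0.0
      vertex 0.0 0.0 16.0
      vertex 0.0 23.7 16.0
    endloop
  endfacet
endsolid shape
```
; perimeter-only toolpath
G21 ; units = mm
G90 ; absolute positioning
G28 ; home
; layer 1
G0 Z3.2
G0 X0.0 Y0.0
G1 X23.0 Y0.0
G1 X23.0 Y9.0
G1 X8.7 Y9.0
G1 X8.7 Y23.7
G1 X0.0 Y23.7
G1 X0.0 Y0.0
; layer 2
G0 Z6.4
G0 X0.0 Y0.0
G1 X23.0 Y0.0
G1 X23.0 Y9.0
G1 X8.7 Y9.0
G1 X8.7 Y23.7
G1 X0.0 Y23.7
G1 X0.0 Y0.0
; layer 3
G0 Z9.6
G0 X0.0 Y0.0
G1 X23.0 Y0.0
G1 X23.0 Y9.0
G1 X8.7 Y9.0
G1 X8.7 Y23.7
G1 X0.0 Y23.7
G1 X0.0 Y0.0
; layer 4
G0 Z12.8
G0 X0.0 Y0.0
G1 X23.0 Y0.0
G1 X23.0 Y9.0
G1 X8.7 Y9.0
G1 X8.7 Y23.7
G1 X0.0 Y23.7
G1 X0.0 Y0.0
; layer 5
G0 Z16.0
G0 X0.0 Y0.0
G1 X23.0 Y0.0
G1 X23.0 Y9.0
G1 X8.7 Y9.0
G1 X8.7 Y23.7
G1 X0.0 Y23.7
G1 X0.0 Y0.0
M2 ; end

The solid is an L-shaped prism: outer 23 × 23.7 mm, arm thicknesses ≈ 9 mm (horizontal) and 8.7 mm (vertical), extruded 16 mm in z. Slicing at Δz = 3.2 mm — 5 equal slices spanning the solid's height, so layer i sits at z = i·h/5 — gives 5 non-empty perimeters. Each is a 6-segment closed polygon; G0 lifts to the layer z and rapids to the start vertex, then G1 traces the edges.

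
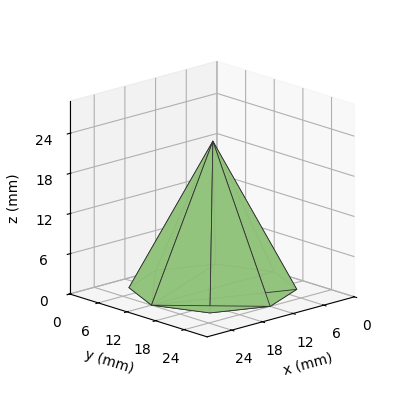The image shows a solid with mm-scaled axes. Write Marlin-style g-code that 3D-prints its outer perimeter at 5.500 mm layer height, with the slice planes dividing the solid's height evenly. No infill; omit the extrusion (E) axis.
Reading the render: the shape is a regular 8-sided pyramid, base circumscribed radius ≈ 12 mm, apex at z ≈ 22 mm (dimensions read to the nearest mm from the axis ticks). For the g-code, the solid's height is divided into equal slices at the stated Δz and each level perimeter traced with G1 moves after a G0 lift.

; perimeter-only toolpath
G21 ; units = mm
G90 ; absolute positioning
G28 ; home
; layer 1
G0 Z5.500
G0 X21.000 Y12.000
G1 X18.364 Y18.364
G1 X12.000 Y21.000
G1 X5.636 Y18.364
G1 X3.000 Y12.000
G1 X5.636 Y5.636
G1 X12.000 Y3.000
G1 X18.364 Y5.636
G1 X21.000 Y12.000
; layer 2
G0 Z11.000
G0 X18.000 Y12.000
G1 X16.242 Y16.242
G1 X12.000 Y18.000
G1 X7.758 Y16.242
G1 X6.000 Y12.000
G1 X7.758 Y7.758
G1 X12.000 Y6.000
G1 X16.242 Y7.758
G1 X18.000 Y12.000
; layer 3
G0 Z16.500
G0 X15.000 Y12.000
G1 X14.121 Y14.121
G1 X12.000 Y15.000
G1 X9.879 Y14.121
G1 X9.000 Y12.000
G1 X9.879 Y9.879
G1 X12.000 Y9.000
G1 X14.121 Y9.879
G1 X15.000 Y12.000
M2 ; end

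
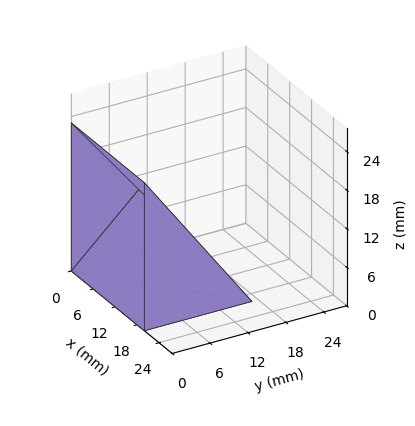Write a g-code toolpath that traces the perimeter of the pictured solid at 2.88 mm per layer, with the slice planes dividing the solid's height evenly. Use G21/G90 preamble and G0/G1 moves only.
Reading the render: the shape is a wedge (ramp): 20 × 17 mm base, rising to 23 mm along the y=0 edge and sloping linearly to z=0 at y=17 (dimensions read to the nearest mm from the axis ticks). For the g-code, the solid's height is divided into equal slices at the stated Δz and each level perimeter traced with G1 moves after a G0 lift.

; perimeter-only toolpath
G21 ; units = mm
G90 ; absolute positioning
G28 ; home
; layer 1
G0 Z2.88
G0 X0.00 Y0.00
G1 X20.00 Y0.00
G1 X20.00 Y14.88
G1 X0.00 Y14.88
G1 X0.00 Y0.00
; layer 2
G0 Z5.75
G0 X0.00 Y0.00
G1 X20.00 Y0.00
G1 X20.00 Y12.75
G1 X0.00 Y12.75
G1 X0.00 Y0.00
; layer 3
G0 Z8.62
G0 X0.00 Y0.00
G1 X20.00 Y0.00
G1 X20.00 Y10.62
G1 X0.00 Y10.62
G1 X0.00 Y0.00
; layer 4
G0 Z11.50
G0 X0.00 Y0.00
G1 X20.00 Y0.00
G1 X20.00 Y8.50
G1 X0.00 Y8.50
G1 X0.00 Y0.00
; layer 5
G0 Z14.38
G0 X0.00 Y0.00
G1 X20.00 Y0.00
G1 X20.00 Y6.38
G1 X0.00 Y6.38
G1 X0.00 Y0.00
; layer 6
G0 Z17.25
G0 X0.00 Y0.00
G1 X20.00 Y0.00
G1 X20.00 Y4.25
G1 X0.00 Y4.25
G1 X0.00 Y0.00
; layer 7
G0 Z20.12
G0 X0.00 Y0.00
G1 X20.00 Y0.00
G1 X20.00 Y2.12
G1 X0.00 Y2.12
G1 X0.00 Y0.00
M2 ; end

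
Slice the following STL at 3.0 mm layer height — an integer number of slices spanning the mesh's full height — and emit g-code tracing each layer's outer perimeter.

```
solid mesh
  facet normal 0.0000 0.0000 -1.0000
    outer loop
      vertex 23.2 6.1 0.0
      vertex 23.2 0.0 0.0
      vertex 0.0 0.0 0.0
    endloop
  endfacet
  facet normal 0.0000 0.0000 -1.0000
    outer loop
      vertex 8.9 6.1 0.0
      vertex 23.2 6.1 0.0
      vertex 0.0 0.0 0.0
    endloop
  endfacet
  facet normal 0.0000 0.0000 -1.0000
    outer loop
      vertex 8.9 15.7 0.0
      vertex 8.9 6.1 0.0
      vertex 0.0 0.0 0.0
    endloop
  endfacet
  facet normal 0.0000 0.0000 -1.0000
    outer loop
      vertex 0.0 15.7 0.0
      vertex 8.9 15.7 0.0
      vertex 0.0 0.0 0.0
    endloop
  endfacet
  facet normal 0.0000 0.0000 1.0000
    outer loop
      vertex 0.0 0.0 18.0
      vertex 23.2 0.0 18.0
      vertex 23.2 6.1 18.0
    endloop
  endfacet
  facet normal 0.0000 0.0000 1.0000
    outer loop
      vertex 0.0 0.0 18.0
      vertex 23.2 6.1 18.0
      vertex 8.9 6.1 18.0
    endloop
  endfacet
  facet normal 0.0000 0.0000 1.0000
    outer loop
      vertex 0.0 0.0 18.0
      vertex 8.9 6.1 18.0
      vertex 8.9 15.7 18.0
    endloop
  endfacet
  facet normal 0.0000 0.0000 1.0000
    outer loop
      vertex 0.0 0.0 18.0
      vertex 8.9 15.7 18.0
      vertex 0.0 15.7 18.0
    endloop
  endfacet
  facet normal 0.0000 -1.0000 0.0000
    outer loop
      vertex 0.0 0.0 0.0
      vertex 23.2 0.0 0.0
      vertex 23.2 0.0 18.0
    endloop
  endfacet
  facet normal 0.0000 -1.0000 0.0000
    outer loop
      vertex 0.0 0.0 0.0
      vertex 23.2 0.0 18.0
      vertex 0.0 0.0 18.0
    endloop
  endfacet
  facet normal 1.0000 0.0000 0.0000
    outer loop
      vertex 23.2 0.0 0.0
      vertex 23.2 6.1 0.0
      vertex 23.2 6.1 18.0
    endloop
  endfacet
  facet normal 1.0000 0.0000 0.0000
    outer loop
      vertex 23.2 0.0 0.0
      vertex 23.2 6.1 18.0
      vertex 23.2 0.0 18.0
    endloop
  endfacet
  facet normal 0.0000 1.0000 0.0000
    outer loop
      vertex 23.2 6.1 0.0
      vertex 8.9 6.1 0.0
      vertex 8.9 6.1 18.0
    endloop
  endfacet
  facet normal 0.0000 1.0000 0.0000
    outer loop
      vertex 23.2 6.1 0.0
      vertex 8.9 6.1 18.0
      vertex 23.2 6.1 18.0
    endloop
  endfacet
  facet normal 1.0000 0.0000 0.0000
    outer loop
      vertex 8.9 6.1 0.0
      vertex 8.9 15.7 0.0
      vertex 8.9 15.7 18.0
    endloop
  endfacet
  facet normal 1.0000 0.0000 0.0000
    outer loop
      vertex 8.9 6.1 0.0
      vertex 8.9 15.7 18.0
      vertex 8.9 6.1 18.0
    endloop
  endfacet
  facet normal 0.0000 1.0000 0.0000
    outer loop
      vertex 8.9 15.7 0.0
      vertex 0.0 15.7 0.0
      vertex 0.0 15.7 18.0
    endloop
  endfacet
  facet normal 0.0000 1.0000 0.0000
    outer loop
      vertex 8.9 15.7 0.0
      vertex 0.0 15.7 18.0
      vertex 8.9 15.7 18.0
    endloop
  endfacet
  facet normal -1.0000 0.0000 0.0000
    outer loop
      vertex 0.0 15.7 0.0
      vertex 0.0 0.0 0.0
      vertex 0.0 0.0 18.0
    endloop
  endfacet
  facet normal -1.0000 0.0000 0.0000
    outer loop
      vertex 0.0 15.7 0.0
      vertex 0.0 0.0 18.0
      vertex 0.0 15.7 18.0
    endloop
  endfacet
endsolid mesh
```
; perimeter-only toolpath
G21 ; units = mm
G90 ; absolute positioning
G28 ; home
; layer 1
G0 Z3.0
G0 X0.0 Y0.0
G1 X23.2 Y0.0
G1 X23.2 Y6.1
G1 X8.9 Y6.1
G1 X8.9 Y15.7
G1 X0.0 Y15.7
G1 X0.0 Y0.0
; layer 2
G0 Z6.0
G0 X0.0 Y0.0
G1 X23.2 Y0.0
G1 X23.2 Y6.1
G1 X8.9 Y6.1
G1 X8.9 Y15.7
G1 X0.0 Y15.7
G1 X0.0 Y0.0
; layer 3
G0 Z9.0
G0 X0.0 Y0.0
G1 X23.2 Y0.0
G1 X23.2 Y6.1
G1 X8.9 Y6.1
G1 X8.9 Y15.7
G1 X0.0 Y15.7
G1 X0.0 Y0.0
; layer 4
G0 Z12.0
G0 X0.0 Y0.0
G1 X23.2 Y0.0
G1 X23.2 Y6.1
G1 X8.9 Y6.1
G1 X8.9 Y15.7
G1 X0.0 Y15.7
G1 X0.0 Y0.0
; layer 5
G0 Z15.0
G0 X0.0 Y0.0
G1 X23.2 Y0.0
G1 X23.2 Y6.1
G1 X8.9 Y6.1
G1 X8.9 Y15.7
G1 X0.0 Y15.7
G1 X0.0 Y0.0
; layer 6
G0 Z18.0
G0 X0.0 Y0.0
G1 X23.2 Y0.0
G1 X23.2 Y6.1
G1 X8.9 Y6.1
G1 X8.9 Y15.7
G1 X0.0 Y15.7
G1 X0.0 Y0.0
M2 ; end

The solid is an L-shaped prism: outer 23.2 × 15.7 mm, arm thicknesses ≈ 6.1 mm (horizontal) and 8.9 mm (vertical), extruded 18 mm in z. Slicing at Δz = 3.0 mm — 6 equal slices spanning the solid's height, so layer i sits at z = i·h/6 — gives 6 non-empty perimeters. Each is a 6-segment closed polygon; G0 lifts to the layer z and rapids to the start vertex, then G1 traces the edges.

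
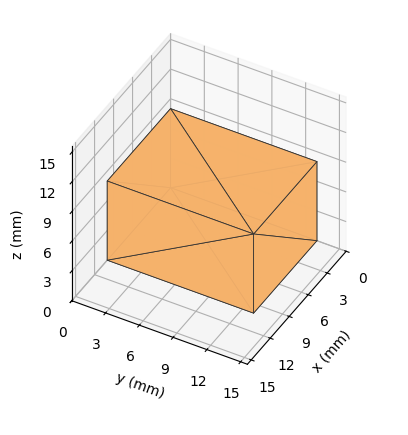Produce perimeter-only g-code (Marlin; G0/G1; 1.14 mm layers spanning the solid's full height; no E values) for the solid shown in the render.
Reading the render: the shape is a rectangular box, roughly 10 × 13 mm footprint and 8 mm tall (dimensions read to the nearest mm from the axis ticks). For the g-code, the solid's height is divided into equal slices at the stated Δz and each level perimeter traced with G1 moves after a G0 lift.

; perimeter-only toolpath
G21 ; units = mm
G90 ; absolute positioning
G28 ; home
; layer 1
G0 Z1.14
G0 X0.00 Y0.00
G1 X10.00 Y0.00
G1 X10.00 Y13.00
G1 X0.00 Y13.00
G1 X0.00 Y0.00
; layer 2
G0 Z2.29
G0 X0.00 Y0.00
G1 X10.00 Y0.00
G1 X10.00 Y13.00
G1 X0.00 Y13.00
G1 X0.00 Y0.00
; layer 3
G0 Z3.43
G0 X0.00 Y0.00
G1 X10.00 Y0.00
G1 X10.00 Y13.00
G1 X0.00 Y13.00
G1 X0.00 Y0.00
; layer 4
G0 Z4.57
G0 X0.00 Y0.00
G1 X10.00 Y0.00
G1 X10.00 Y13.00
G1 X0.00 Y13.00
G1 X0.00 Y0.00
; layer 5
G0 Z5.71
G0 X0.00 Y0.00
G1 X10.00 Y0.00
G1 X10.00 Y13.00
G1 X0.00 Y13.00
G1 X0.00 Y0.00
; layer 6
G0 Z6.86
G0 X0.00 Y0.00
G1 X10.00 Y0.00
G1 X10.00 Y13.00
G1 X0.00 Y13.00
G1 X0.00 Y0.00
; layer 7
G0 Z8.00
G0 X0.00 Y0.00
G1 X10.00 Y0.00
G1 X10.00 Y13.00
G1 X0.00 Y13.00
G1 X0.00 Y0.00
M2 ; end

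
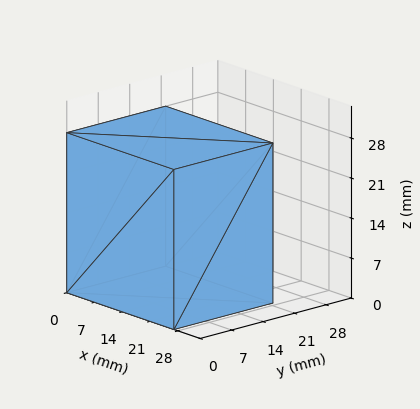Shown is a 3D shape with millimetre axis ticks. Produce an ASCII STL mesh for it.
Reading the render: the shape is a rectangular box, roughly 27 × 22 mm footprint and 28 mm tall (dimensions read to the nearest mm from the axis ticks). For the STL, each face is triangulated and given an outward normal.

solid part
  facet normal 0.0000 0.0000 -1.0000
    outer loop
      vertex 27.0 22.0 0.0
      vertex 27.0 0.0 0.0
      vertex 0.0 0.0 0.0
    endloop
  endfacet
  facet normal 0.0000 0.0000 -1.0000
    outer loop
      vertex 0.0 22.0 0.0
      vertex 27.0 22.0 0.0
      vertex 0.0 0.0 0.0
    endloop
  endfacet
  facet normal 0.0000 0.0000 1.0000
    outer loop
      vertex 0.0 0.0 28.0
      vertex 27.0 0.0 28.0
      vertex 27.0 22.0 28.0
    endloop
  endfacet
  facet normal 0.0000 0.0000 1.0000
    outer loop
      vertex 0.0 0.0 28.0
      vertex 27.0 22.0 28.0
      vertex 0.0 22.0 28.0
    endloop
  endfacet
  facet normal 0.0000 -1.0000 0.0000
    outer loop
      vertex 0.0 0.0 0.0
      vertex 27.0 0.0 0.0
      vertex 27.0 0.0 28.0
    endloop
  endfacet
  facet normal 0.0000 -1.0000 0.0000
    outer loop
      vertex 0.0 0.0 0.0
      vertex 27.0 0.0 28.0
      vertex 0.0 0.0 28.0
    endloop
  endfacet
  facet normal 0.0000 1.0000 0.0000
    outer loop
      vertex 27.0 22.0 28.0
      vertex 27.0 22.0 0.0
      vertex 0.0 22.0 0.0
    endloop
  endfacet
  facet normal 0.0000 1.0000 0.0000
    outer loop
      vertex 0.0 22.0 28.0
      vertex 27.0 22.0 28.0
      vertex 0.0 22.0 0.0
    endloop
  endfacet
  facet normal -1.0000 0.0000 0.0000
    outer loop
      vertex 0.0 22.0 28.0
      vertex 0.0 22.0 0.0
      vertex 0.0 0.0 0.0
    endloop
  endfacet
  facet normal -1.0000 0.0000 0.0000
    outer loop
      vertex 0.0 0.0 28.0
      vertex 0.0 22.0 28.0
      vertex 0.0 0.0 0.0
    endloop
  endfacet
  facet normal 1.0000 0.0000 0.0000
    outer loop
      vertex 27.0 0.0 0.0
      vertex 27.0 22.0 0.0
      vertex 27.0 22.0 28.0
    endloop
  endfacet
  facet normal 1.0000 0.0000 0.0000
    outer loop
      vertex 27.0 0.0 0.0
      vertex 27.0 22.0 28.0
      vertex 27.0 0.0 28.0
    endloop
  endfacet
endsolid part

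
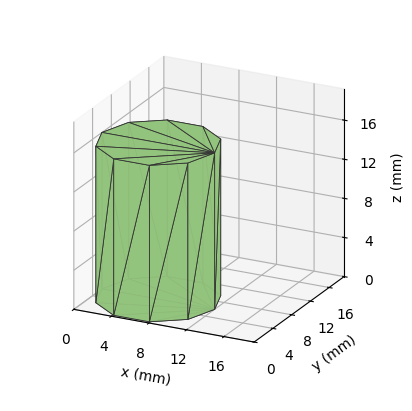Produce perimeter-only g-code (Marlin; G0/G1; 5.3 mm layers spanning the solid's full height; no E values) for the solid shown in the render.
Reading the render: the shape is a regular 10-sided prism (a cylinder approximated with 10 flat sides), circumscribed radius ≈ 6 mm, height ≈ 16 mm (dimensions read to the nearest mm from the axis ticks). For the g-code, the solid's height is divided into equal slices at the stated Δz and each level perimeter traced with G1 moves after a G0 lift.

; perimeter-only toolpath
G21 ; units = mm
G90 ; absolute positioning
G28 ; home
; layer 1
G0 Z5.3
G0 X12.0 Y6.0
G1 X10.9 Y9.5
G1 X7.9 Y11.7
G1 X4.1 Y11.7
G1 X1.1 Y9.5
G1 X0.0 Y6.0
G1 X1.1 Y2.5
G1 X4.1 Y0.3
G1 X7.9 Y0.3
G1 X10.9 Y2.5
G1 X12.0 Y6.0
; layer 2
G0 Z10.7
G0 X12.0 Y6.0
G1 X10.9 Y9.5
G1 X7.9 Y11.7
G1 X4.1 Y11.7
G1 X1.1 Y9.5
G1 X0.0 Y6.0
G1 X1.1 Y2.5
G1 X4.1 Y0.3
G1 X7.9 Y0.3
G1 X10.9 Y2.5
G1 X12.0 Y6.0
; layer 3
G0 Z16.0
G0 X12.0 Y6.0
G1 X10.9 Y9.5
G1 X7.9 Y11.7
G1 X4.1 Y11.7
G1 X1.1 Y9.5
G1 X0.0 Y6.0
G1 X1.1 Y2.5
G1 X4.1 Y0.3
G1 X7.9 Y0.3
G1 X10.9 Y2.5
G1 X12.0 Y6.0
M2 ; end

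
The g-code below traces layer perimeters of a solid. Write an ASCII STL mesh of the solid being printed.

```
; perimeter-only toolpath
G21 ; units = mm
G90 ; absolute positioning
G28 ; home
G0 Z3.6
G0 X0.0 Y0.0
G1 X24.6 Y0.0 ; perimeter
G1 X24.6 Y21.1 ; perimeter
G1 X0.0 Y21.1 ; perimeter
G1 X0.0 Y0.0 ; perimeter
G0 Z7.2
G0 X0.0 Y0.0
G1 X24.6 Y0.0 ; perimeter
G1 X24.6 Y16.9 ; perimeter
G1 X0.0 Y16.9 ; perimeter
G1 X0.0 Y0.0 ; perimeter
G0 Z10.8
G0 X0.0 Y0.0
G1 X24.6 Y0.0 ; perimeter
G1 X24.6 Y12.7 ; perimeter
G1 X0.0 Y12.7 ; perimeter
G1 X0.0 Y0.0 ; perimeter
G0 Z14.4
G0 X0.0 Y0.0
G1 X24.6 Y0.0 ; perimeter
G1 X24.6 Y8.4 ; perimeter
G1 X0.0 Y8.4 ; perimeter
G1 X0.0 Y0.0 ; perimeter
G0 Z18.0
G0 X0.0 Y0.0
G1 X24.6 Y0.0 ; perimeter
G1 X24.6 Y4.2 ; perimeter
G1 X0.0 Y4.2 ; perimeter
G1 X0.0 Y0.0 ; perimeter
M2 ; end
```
solid part
  facet normal 0.0000 0.0000 -1.0000
    outer loop
      vertex 24.6 25.3 0.0
      vertex 24.6 0.0 0.0
      vertex 0.0 0.0 0.0
    endloop
  endfacet
  facet normal 0.0000 0.0000 -1.0000
    outer loop
      vertex 0.0 25.3 0.0
      vertex 24.6 25.3 0.0
      vertex 0.0 0.0 0.0
    endloop
  endfacet
  facet normal 0.0000 -1.0000 0.0000
    outer loop
      vertex 0.0 0.0 0.0
      vertex 24.6 0.0 0.0
      vertex 24.6 0.0 21.6
    endloop
  endfacet
  facet normal 0.0000 -1.0000 0.0000
    outer loop
      vertex 0.0 0.0 0.0
      vertex 24.6 0.0 21.6
      vertex 0.0 0.0 21.6
    endloop
  endfacet
  facet normal 0.0000 0.6493 0.7605
    outer loop
      vertex 0.0 0.0 21.6
      vertex 24.6 0.0 21.6
      vertex 24.6 25.3 0.0
    endloop
  endfacet
  facet normal 0.0000 0.6493 0.7605
    outer loop
      vertex 0.0 0.0 21.6
      vertex 24.6 25.3 0.0
      vertex 0.0 25.3 0.0
    endloop
  endfacet
  facet normal -1.0000 0.0000 0.0000
    outer loop
      vertex 0.0 0.0 21.6
      vertex 0.0 25.3 0.0
      vertex 0.0 0.0 0.0
    endloop
  endfacet
  facet normal 1.0000 0.0000 0.0000
    outer loop
      vertex 24.6 0.0 0.0
      vertex 24.6 25.3 0.0
      vertex 24.6 0.0 21.6
    endloop
  endfacet
endsolid part

The G0 Z moves step by Δz≈3.6 mm. The G1 loops shrink linearly with z, so the solid tapers from its base footprint up to z≈21.6. Closing with a flat bottom cap and the tapered top and triangulating gives 8 facets — a wedge (ramp): 24.6 × 25.3 mm base, rising to 21.6 mm along the y=0 edge and sloping linearly to z=0 at y=25.3.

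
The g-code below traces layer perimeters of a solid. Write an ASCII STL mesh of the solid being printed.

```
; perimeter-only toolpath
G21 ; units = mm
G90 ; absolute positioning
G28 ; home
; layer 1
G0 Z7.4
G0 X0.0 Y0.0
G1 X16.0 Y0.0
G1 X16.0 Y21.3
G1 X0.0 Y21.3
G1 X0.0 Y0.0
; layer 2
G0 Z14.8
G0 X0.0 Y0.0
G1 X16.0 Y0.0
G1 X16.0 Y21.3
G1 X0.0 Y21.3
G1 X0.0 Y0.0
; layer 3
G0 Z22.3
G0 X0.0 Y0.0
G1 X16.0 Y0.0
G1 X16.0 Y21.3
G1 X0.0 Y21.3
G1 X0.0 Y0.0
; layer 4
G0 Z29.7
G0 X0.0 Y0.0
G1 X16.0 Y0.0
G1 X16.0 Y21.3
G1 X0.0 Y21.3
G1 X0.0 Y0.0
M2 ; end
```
solid part
  facet normal 0.0000 0.0000 -1.0000
    outer loop
      vertex 16.0 21.3 0.0
      vertex 16.0 0.0 0.0
      vertex 0.0 0.0 0.0
    endloop
  endfacet
  facet normal 0.0000 0.0000 -1.0000
    outer loop
      vertex 0.0 21.3 0.0
      vertex 16.0 21.3 0.0
      vertex 0.0 0.0 0.0
    endloop
  endfacet
  facet normal 0.0000 0.0000 1.0000
    outer loop
      vertex 0.0 0.0 29.7
      vertex 16.0 0.0 29.7
      vertex 16.0 21.3 29.7
    endloop
  endfacet
  facet normal 0.0000 0.0000 1.0000
    outer loop
      vertex 0.0 0.0 29.7
      vertex 16.0 21.3 29.7
      vertex 0.0 21.3 29.7
    endloop
  endfacet
  facet normal 0.0000 -1.0000 0.0000
    outer loop
      vertex 0.0 0.0 0.0
      vertex 16.0 0.0 0.0
      vertex 16.0 0.0 29.7
    endloop
  endfacet
  facet normal 0.0000 -1.0000 0.0000
    outer loop
      vertex 0.0 0.0 0.0
      vertex 16.0 0.0 29.7
      vertex 0.0 0.0 29.7
    endloop
  endfacet
  facet normal 0.0000 1.0000 0.0000
    outer loop
      vertex 16.0 21.3 29.7
      vertex 16.0 21.3 0.0
      vertex 0.0 21.3 0.0
    endloop
  endfacet
  facet normal 0.0000 1.0000 0.0000
    outer loop
      vertex 0.0 21.3 29.7
      vertex 16.0 21.3 29.7
      vertex 0.0 21.3 0.0
    endloop
  endfacet
  facet normal -1.0000 0.0000 0.0000
    outer loop
      vertex 0.0 21.3 29.7
      vertex 0.0 21.3 0.0
      vertex 0.0 0.0 0.0
    endloop
  endfacet
  facet normal -1.0000 0.0000 0.0000
    outer loop
      vertex 0.0 0.0 29.7
      vertex 0.0 21.3 29.7
      vertex 0.0 0.0 0.0
    endloop
  endfacet
  facet normal 1.0000 0.0000 0.0000
    outer loop
      vertex 16.0 0.0 0.0
      vertex 16.0 21.3 0.0
      vertex 16.0 21.3 29.7
    endloop
  endfacet
  facet normal 1.0000 0.0000 0.0000
    outer loop
      vertex 16.0 0.0 0.0
      vertex 16.0 21.3 29.7
      vertex 16.0 0.0 29.7
    endloop
  endfacet
endsolid part

The G0 Z moves step by Δz≈7.4 mm. Every layer's G1 loop is the same polygon, so the solid is a straight extrusion of it from z=0 to z≈29.7. Closing with flat bottom and top caps and triangulating gives 12 facets — a rectangular box, roughly 16 × 21.3 mm footprint and 29.7 mm tall.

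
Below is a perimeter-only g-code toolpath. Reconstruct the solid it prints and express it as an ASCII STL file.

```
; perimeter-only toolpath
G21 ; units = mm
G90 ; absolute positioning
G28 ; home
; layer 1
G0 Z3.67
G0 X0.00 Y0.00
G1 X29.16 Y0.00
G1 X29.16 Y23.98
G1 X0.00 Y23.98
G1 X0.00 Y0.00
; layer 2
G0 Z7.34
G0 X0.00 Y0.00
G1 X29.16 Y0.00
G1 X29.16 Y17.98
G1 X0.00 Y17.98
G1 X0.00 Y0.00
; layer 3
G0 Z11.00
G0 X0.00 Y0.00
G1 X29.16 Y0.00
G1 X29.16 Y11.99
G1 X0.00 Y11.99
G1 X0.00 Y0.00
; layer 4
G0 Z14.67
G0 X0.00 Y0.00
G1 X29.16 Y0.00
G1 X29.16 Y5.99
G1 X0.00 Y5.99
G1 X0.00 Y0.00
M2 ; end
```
solid part
  facet normal 0.0000 0.0000 -1.0000
    outer loop
      vertex 29.16 29.97 0.00
      vertex 29.16 0.00 0.00
      vertex 0.00 0.00 0.00
    endloop
  endfacet
  facet normal 0.0000 0.0000 -1.0000
    outer loop
      vertex 0.00 29.97 0.00
      vertex 29.16 29.97 0.00
      vertex 0.00 0.00 0.00
    endloop
  endfacet
  facet normal 0.0000 -1.0000 0.0000
    outer loop
      vertex 0.00 0.00 0.00
      vertex 29.16 0.00 0.00
      vertex 29.16 0.00 18.34
    endloop
  endfacet
  facet normal 0.0000 -1.0000 0.0000
    outer loop
      vertex 0.00 0.00 0.00
      vertex 29.16 0.00 18.34
      vertex 0.00 0.00 18.34
    endloop
  endfacet
  facet normal 0.0000 0.5220 0.8530
    outer loop
      vertex 0.00 0.00 18.34
      vertex 29.16 0.00 18.34
      vertex 29.16 29.97 0.00
    endloop
  endfacet
  facet normal 0.0000 0.5220 0.8530
    outer loop
      vertex 0.00 0.00 18.34
      vertex 29.16 29.97 0.00
      vertex 0.00 29.97 0.00
    endloop
  endfacet
  facet normal -1.0000 0.0000 0.0000
    outer loop
      vertex 0.00 0.00 18.34
      vertex 0.00 29.97 0.00
      vertex 0.00 0.00 0.00
    endloop
  endfacet
  facet normal 1.0000 0.0000 0.0000
    outer loop
      vertex 29.16 0.00 0.00
      vertex 29.16 29.97 0.00
      vertex 29.16 0.00 18.34
    endloop
  endfacet
endsolid part

The G0 Z moves step by Δz≈3.67 mm. The G1 loops shrink linearly with z, so the solid tapers from its base footprint up to z≈18.3. Closing with a flat bottom cap and the tapered top and triangulating gives 8 facets — a wedge (ramp): 29.2 × 30 mm base, rising to 18.3 mm along the y=0 edge and sloping linearly to z=0 at y=30.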